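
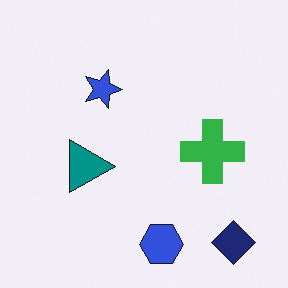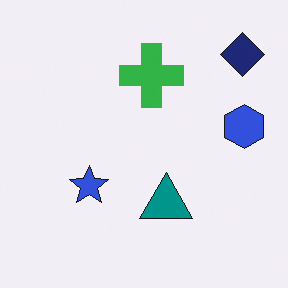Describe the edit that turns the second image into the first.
The first image is the second rotated 90° clockwise.

The navy diamond sits in the top-right of the second image and the bottom-right of the first — consistent with a whole-image 90° clockwise rotation.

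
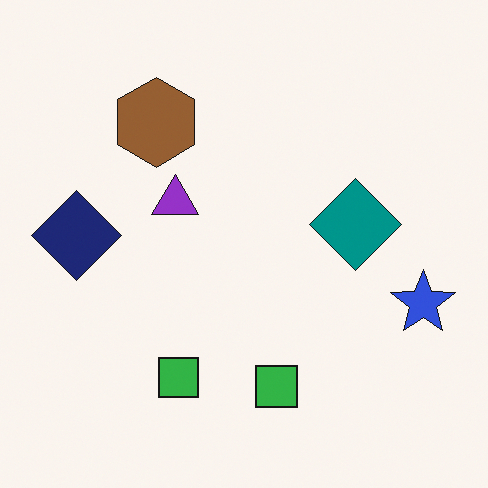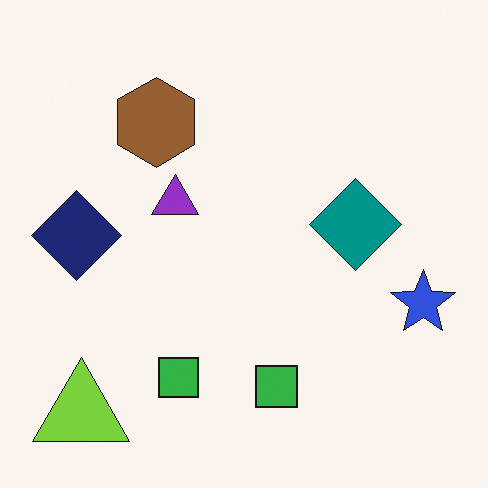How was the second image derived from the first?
This is the original image overlaid with an additional lime triangle.

A lime triangle appears in the second image that is absent from the first.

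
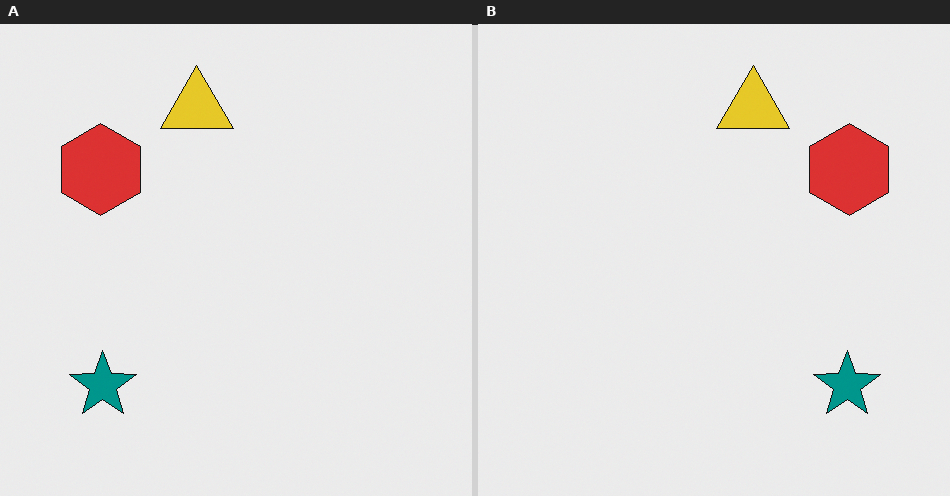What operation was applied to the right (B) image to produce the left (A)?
It was flipped horizontally (left ↔ right).

The red hexagon is in the top-right of the right (B) image and the top-left of the left (A) — shapes on opposite sides of the vertical midline have swapped in a mirror flip.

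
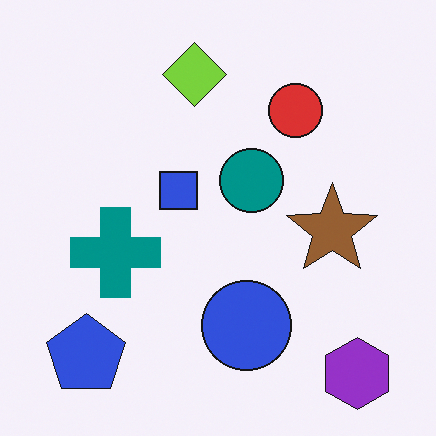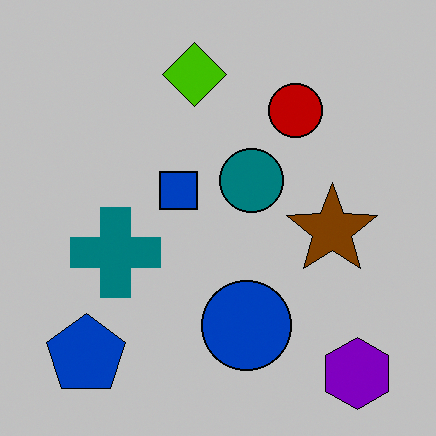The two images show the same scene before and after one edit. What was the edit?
The image was aggressively posterized.

Each flat color has snapped to a coarser quantized level — most visibly, the near-white background has dropped to a flat grey.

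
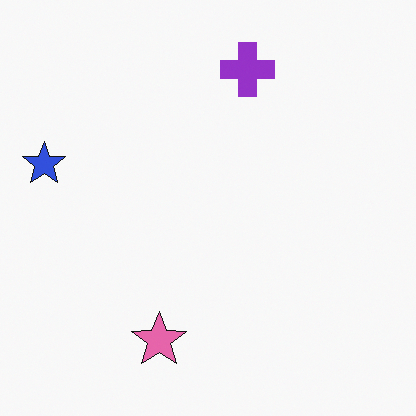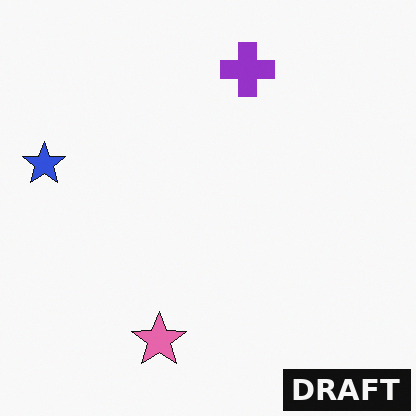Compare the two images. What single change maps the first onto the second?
It was watermarked with the text "DRAFT" in the lower-right corner.

A dark label reading "DRAFT" appears in the lower-right corner.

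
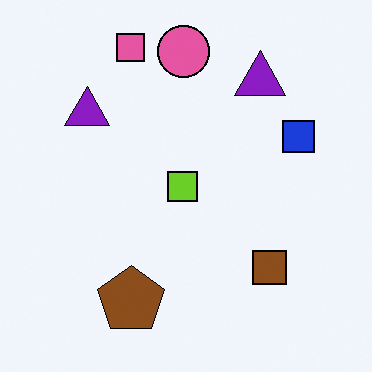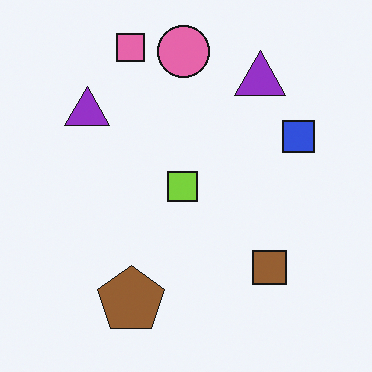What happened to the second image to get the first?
Given slightly increased contrast.

Tones are pushed away from mid-grey across the whole image — a global contrast change.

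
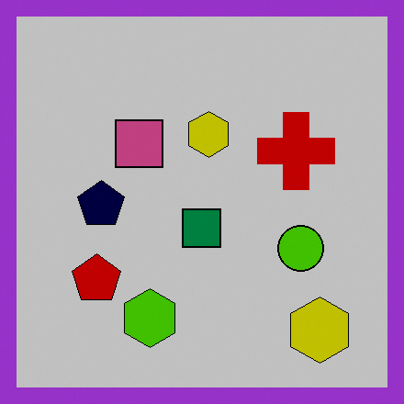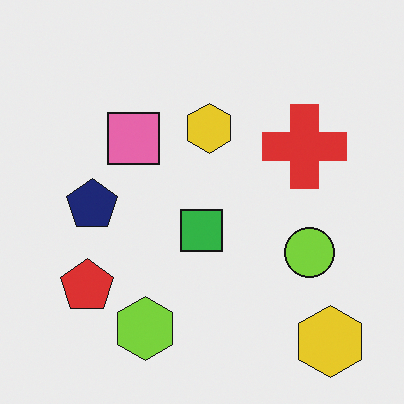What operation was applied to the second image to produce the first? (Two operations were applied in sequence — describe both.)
Heavily posterized to just a handful of flat colors, then framed with a purple border.

Each flat color has snapped to a coarser quantized level — most visibly, the near-white background has dropped to a flat grey. A solid purple frame runs around the edge of the first image, with the content slightly shrunk inside it.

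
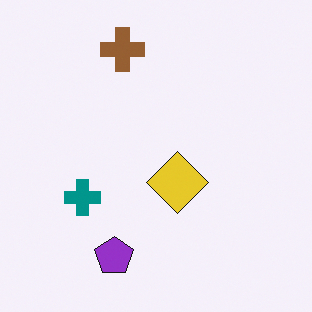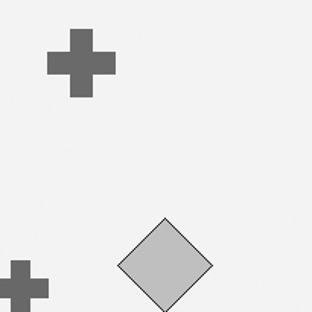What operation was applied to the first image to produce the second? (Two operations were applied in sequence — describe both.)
Converted to grayscale, then cropped to a modestly smaller region and rescaled.

All color is removed — every shape is now a shade of grey. The visible shapes are larger and the field of view is narrower; shapes near the original edges may be partly or wholly outside the frame — a crop-and-rescale.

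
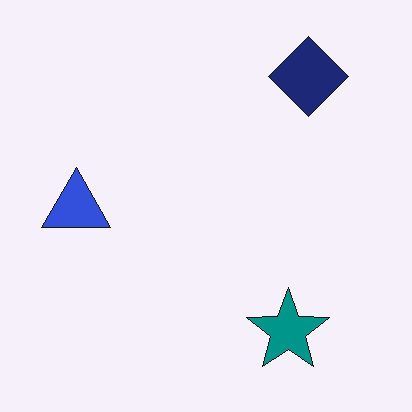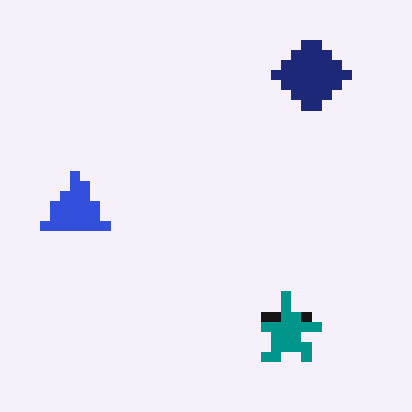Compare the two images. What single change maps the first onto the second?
Coarsely pixelated.

Shapes are reduced to large square blocks; fine edges and outlines are lost — a downscale-then-upscale (mosaic) effect.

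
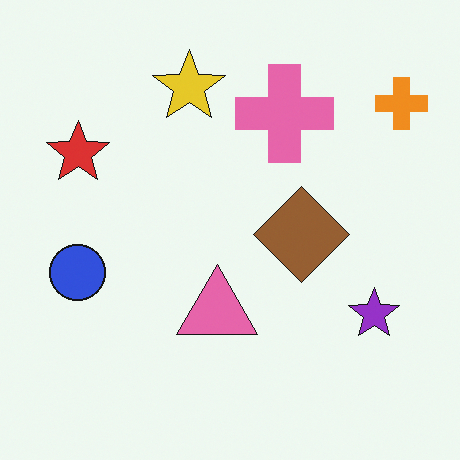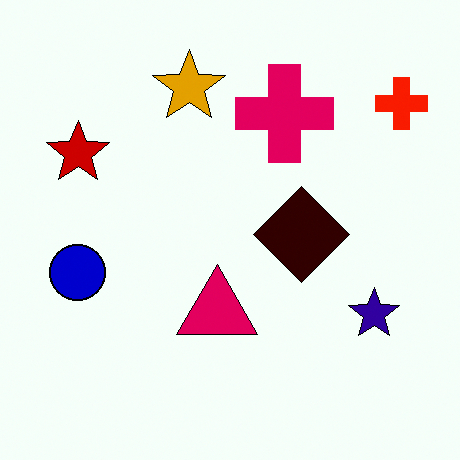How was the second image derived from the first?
It was boosted in contrast.

Tones are pushed away from mid-grey across the whole image — a global contrast change.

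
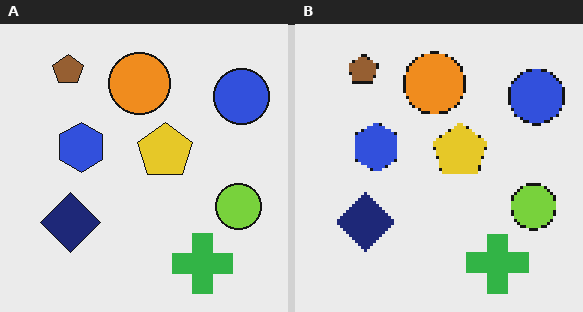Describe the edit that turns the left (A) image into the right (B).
It was lightly pixelated (a mild mosaic effect).

Shapes are reduced to large square blocks; fine edges and outlines are lost — a downscale-then-upscale (mosaic) effect.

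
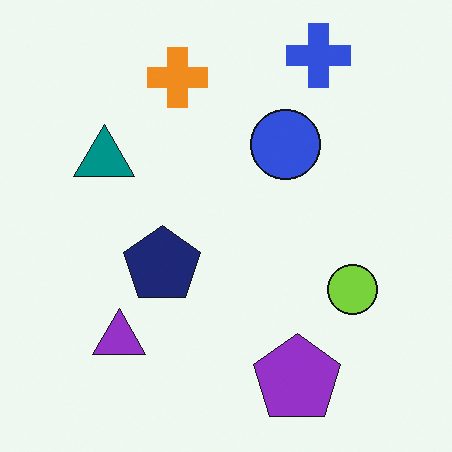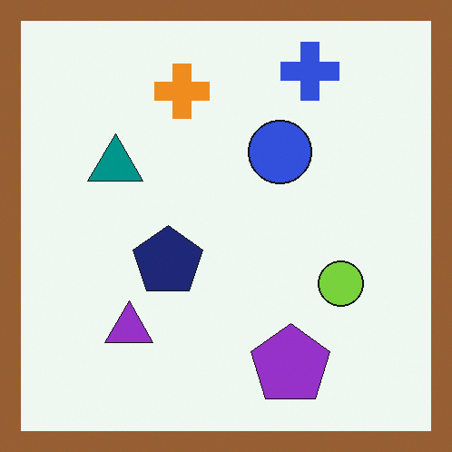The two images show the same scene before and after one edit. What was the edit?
This is the original image framed with a brown border.

A solid brown frame runs around the edge of the second image, with the content slightly shrunk inside it.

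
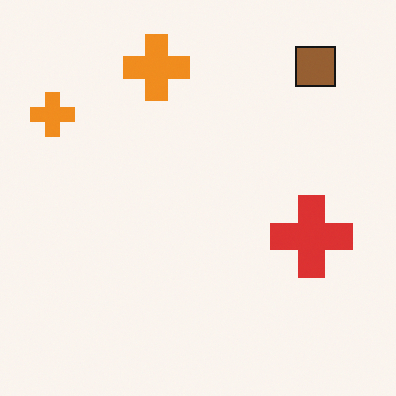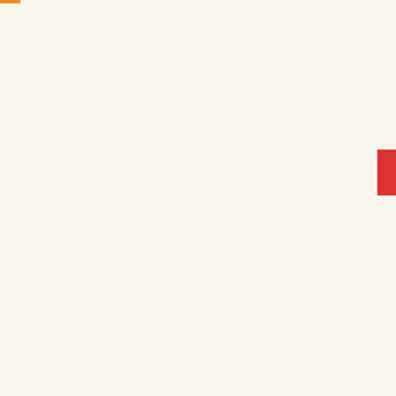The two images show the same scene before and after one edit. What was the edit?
This is the original image cropped to a noticeably smaller region and rescaled.

The visible shapes are larger and the field of view is narrower; shapes near the original edges may be partly or wholly outside the frame — a crop-and-rescale.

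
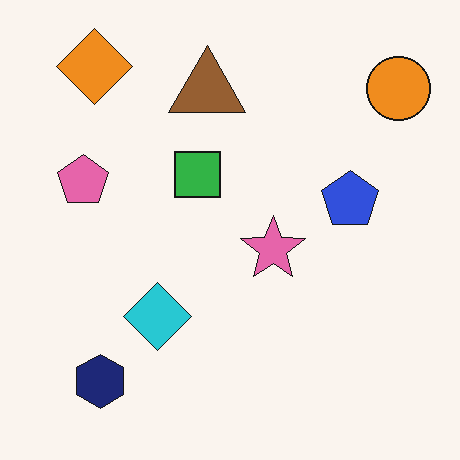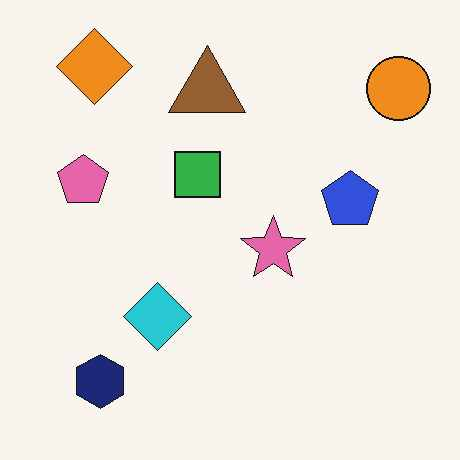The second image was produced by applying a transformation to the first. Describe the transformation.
The transformation is: JPEG-compressed with visible artifacts.

Blocky 8×8 compression artifacts appear around shape edges and the flat background shows ringing — characteristic JPEG degradation.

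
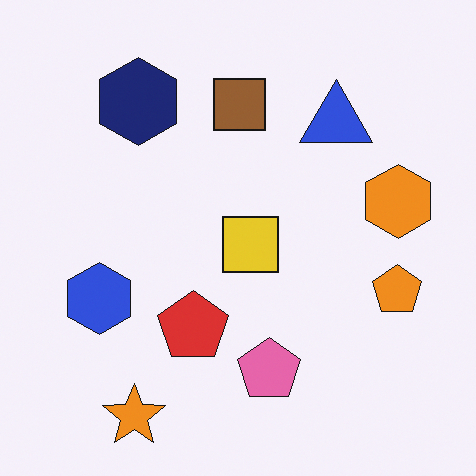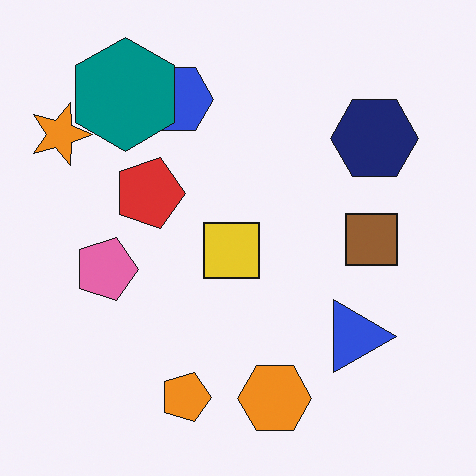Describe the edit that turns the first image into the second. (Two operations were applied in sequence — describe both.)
The second image is the first rotated 90° clockwise, then overlaid with an additional teal hexagon.

The orange star sits in the bottom-left of the first image and the top-left of the second — consistent with a whole-image 90° clockwise rotation. A teal hexagon appears in the second image that is absent from the first.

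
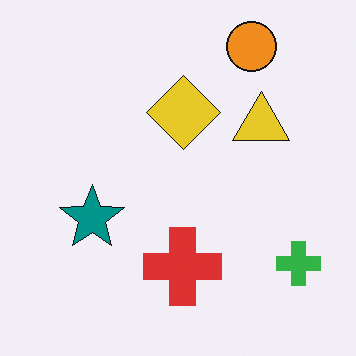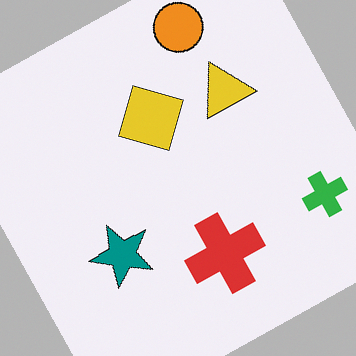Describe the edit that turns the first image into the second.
The second image is the first rotated counter-clockwise by a moderate amount.

Every shape is tilted by the same angle and the image corners show triangular fill wedges — a whole-image rotation by a non-right angle.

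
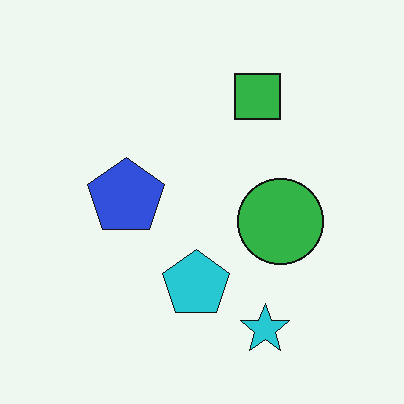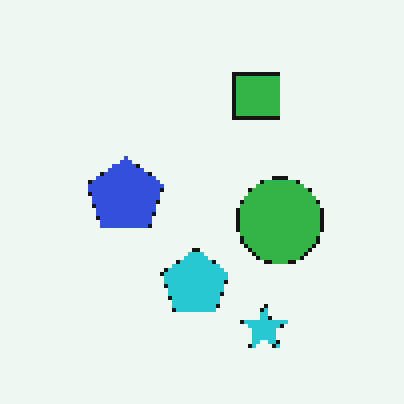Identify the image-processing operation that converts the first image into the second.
This is the original image mildly pixelated.

Shapes are reduced to large square blocks; fine edges and outlines are lost — a downscale-then-upscale (mosaic) effect.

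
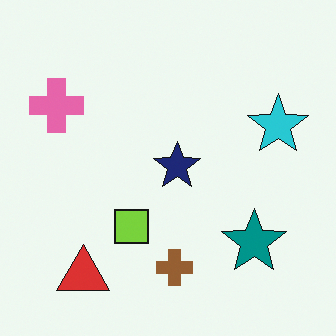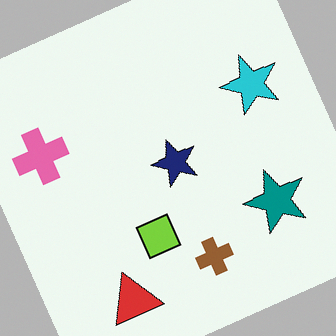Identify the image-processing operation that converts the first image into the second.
The second image is the first rotated counter-clockwise by a moderate amount.

Every shape is tilted by the same angle and the image corners show triangular fill wedges — a whole-image rotation by a non-right angle.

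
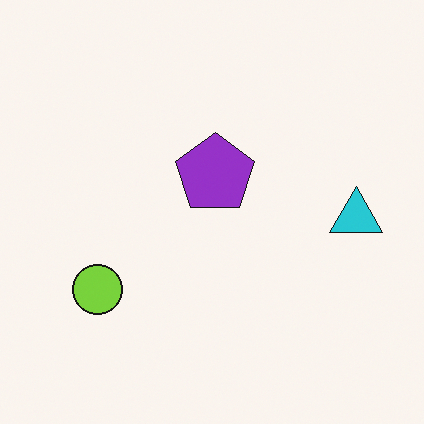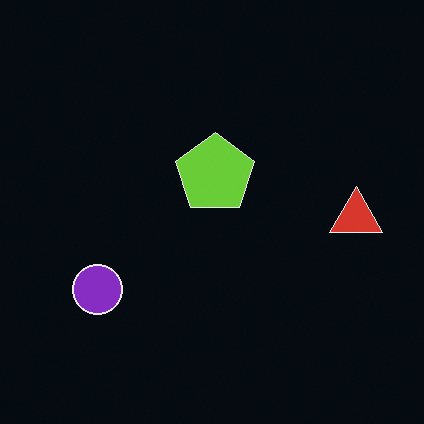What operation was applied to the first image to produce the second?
The image was color-inverted (negative).

The light background has become dark and every shape's color is its complement — a photographic negative.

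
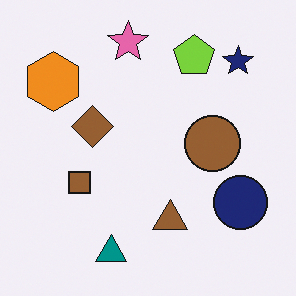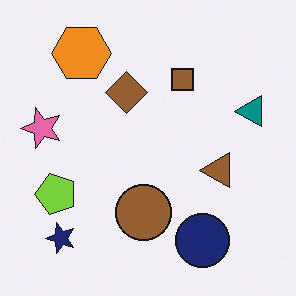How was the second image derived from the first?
Transposed (reflected across the top-left ↔ bottom-right diagonal).

Shapes have swapped their row and column positions — what was in the top-right is now in the bottom-left — a diagonal reflection.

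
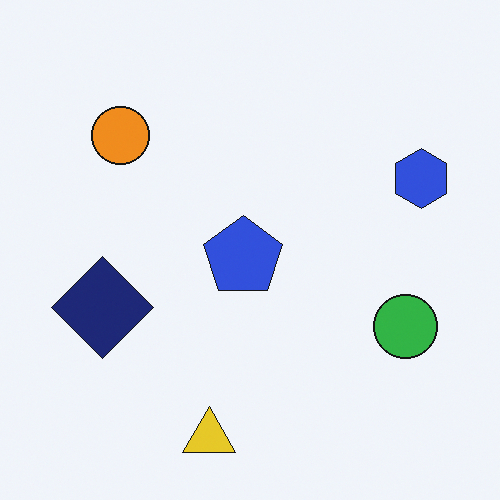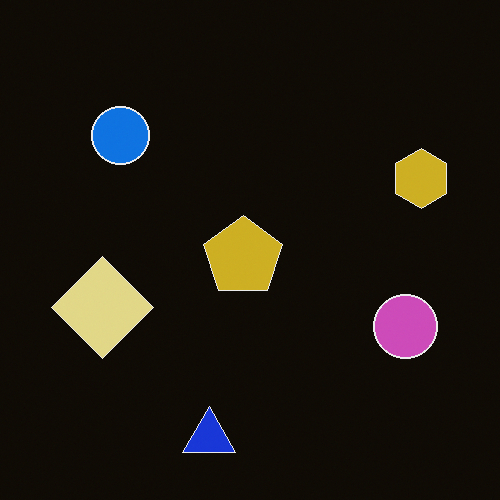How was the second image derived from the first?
The image was color-inverted (negative).

The light background has become dark and every shape's color is its complement — a photographic negative.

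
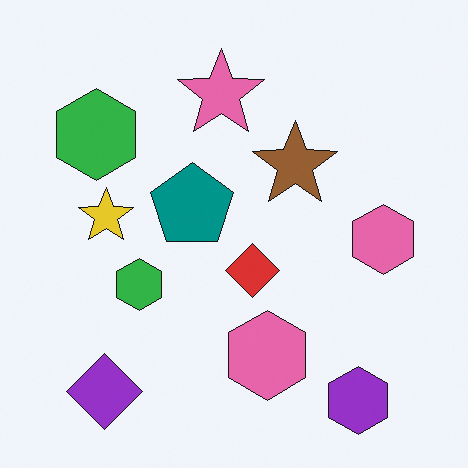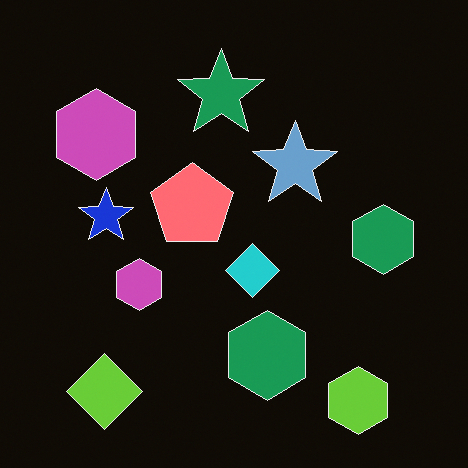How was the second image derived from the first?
It was color-inverted (negative).

The light background has become dark and every shape's color is its complement — a photographic negative.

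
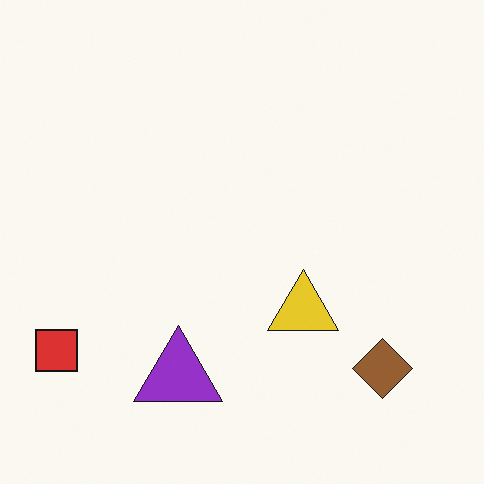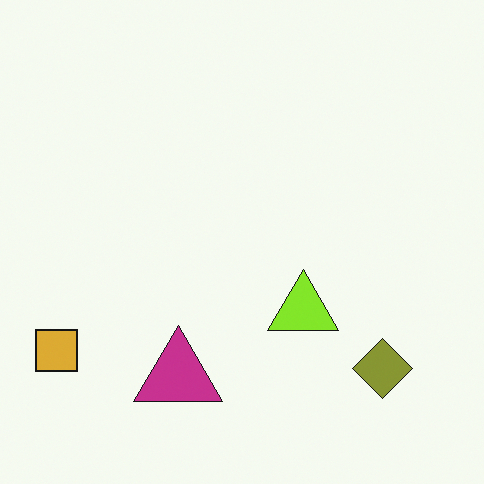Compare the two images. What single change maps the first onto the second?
This is the original image hue-shifted by a small amount.

Every shape's color has rotated by the same amount around the hue wheel — a uniform hue shift.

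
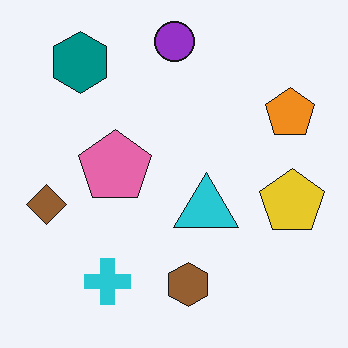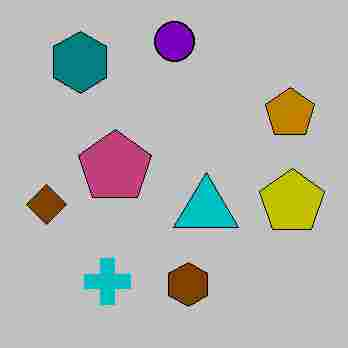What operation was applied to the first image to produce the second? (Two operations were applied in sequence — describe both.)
It was heavily posterized to just a handful of flat colors, then degraded with heavy JPEG compression.

Each flat color has snapped to a coarser quantized level — most visibly, the near-white background has dropped to a flat grey. Blocky 8×8 compression artifacts appear around shape edges and the flat background shows ringing — characteristic JPEG degradation.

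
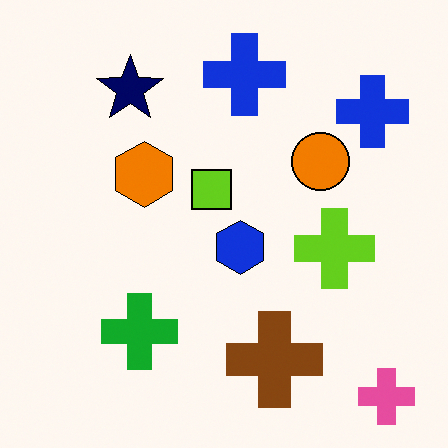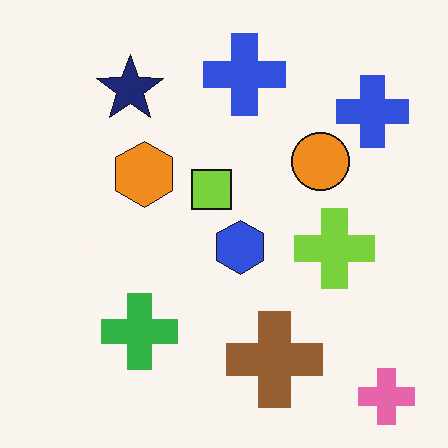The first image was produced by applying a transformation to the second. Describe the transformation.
The image was given slightly increased contrast.

Tones are pushed away from mid-grey across the whole image — a global contrast change.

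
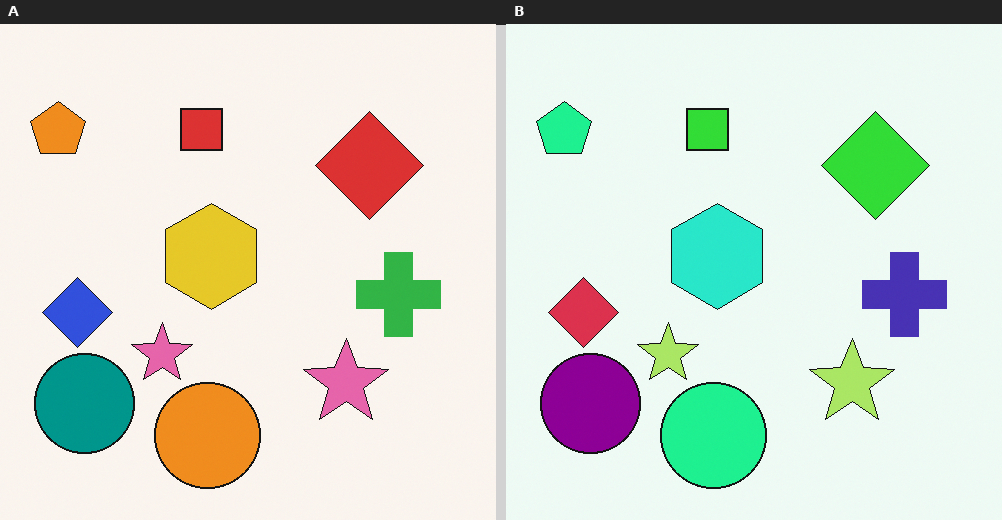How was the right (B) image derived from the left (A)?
Hue-shifted through roughly a third of the color wheel.

Every shape's color has rotated by the same amount around the hue wheel — a uniform hue shift.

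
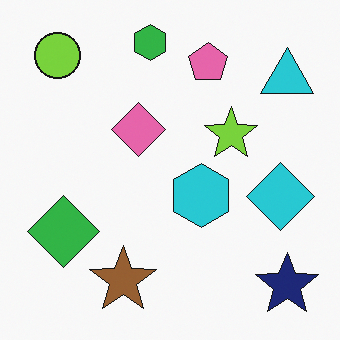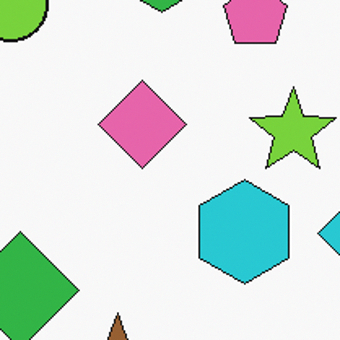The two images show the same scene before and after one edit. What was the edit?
The second image is the first cropped to a noticeably smaller region and rescaled.

The visible shapes are larger and the field of view is narrower; shapes near the original edges may be partly or wholly outside the frame — a crop-and-rescale.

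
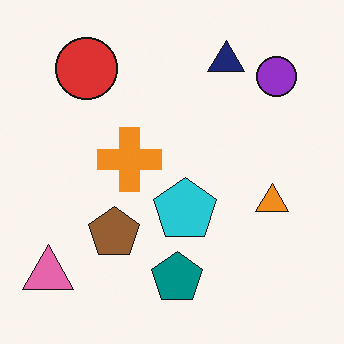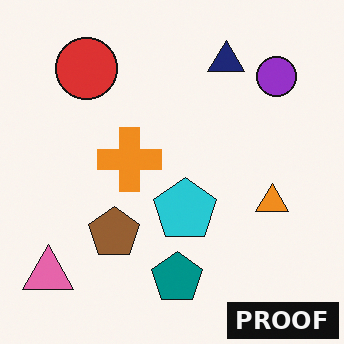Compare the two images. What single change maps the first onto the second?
The second image is the first watermarked with the text "PROOF" in the lower-right corner.

A dark label reading "PROOF" appears in the lower-right corner.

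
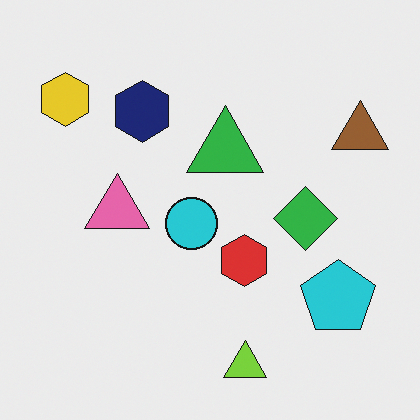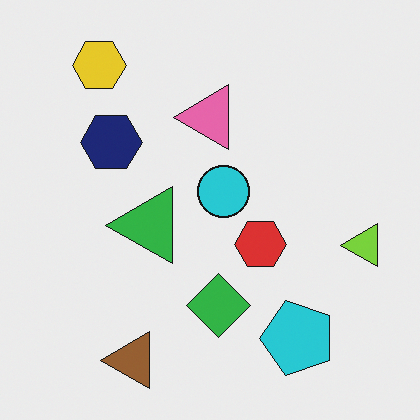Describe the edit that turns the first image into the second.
It was transposed (reflected across the top-left ↔ bottom-right diagonal).

Shapes have swapped their row and column positions — what was in the top-right is now in the bottom-left — a diagonal reflection.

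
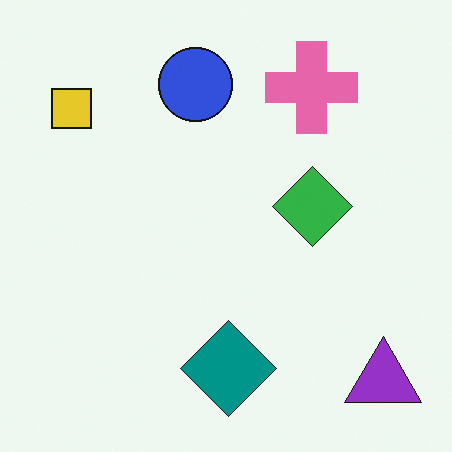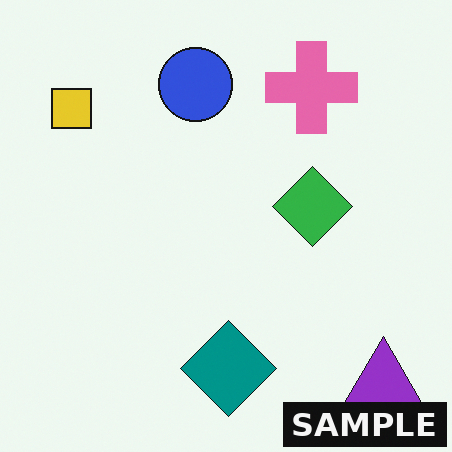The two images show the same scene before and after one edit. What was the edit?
The image was watermarked with the text "SAMPLE" in the lower-right corner.

A dark label reading "SAMPLE" appears in the lower-right corner.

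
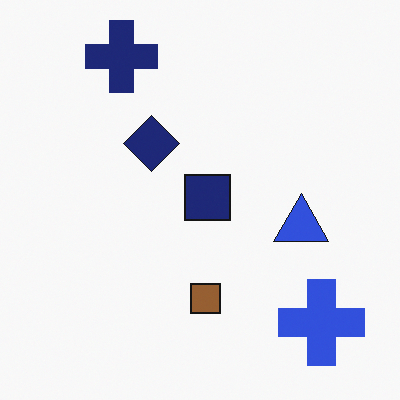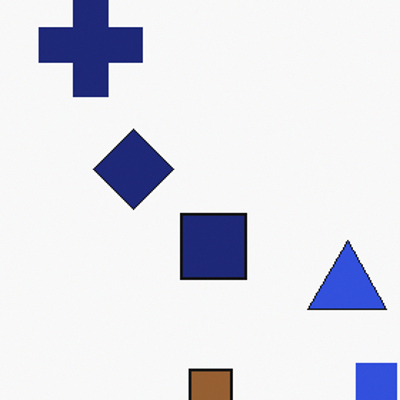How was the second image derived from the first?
The transformation is: cropped slightly and scaled back up.

The visible shapes are larger and the field of view is narrower; shapes near the original edges may be partly or wholly outside the frame — a crop-and-rescale.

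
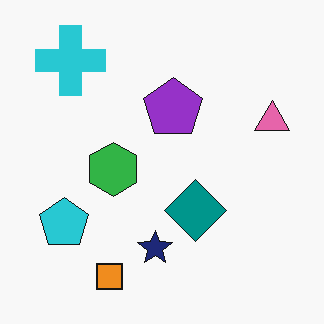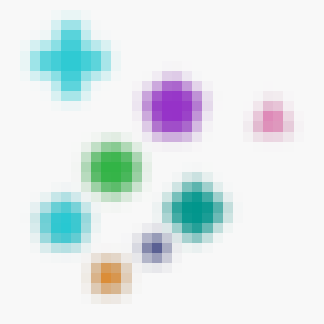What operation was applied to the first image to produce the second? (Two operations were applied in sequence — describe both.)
This is the original image strongly gaussian-blurred, then coarsely pixelated.

Shape edges and outlines are uniformly softened across the whole image. Shapes are reduced to large square blocks; fine edges and outlines are lost — a downscale-then-upscale (mosaic) effect.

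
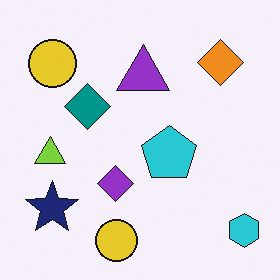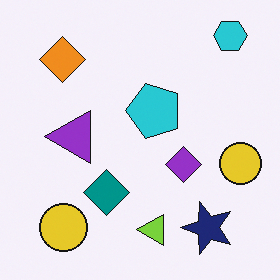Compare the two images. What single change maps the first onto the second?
Rotated 90° counter-clockwise.

The cyan hexagon sits in the bottom-right of the first image and the top-right of the second — consistent with a whole-image 90° counter-clockwise rotation.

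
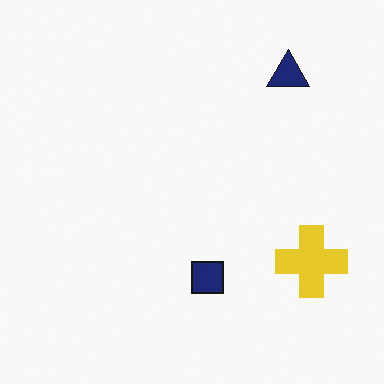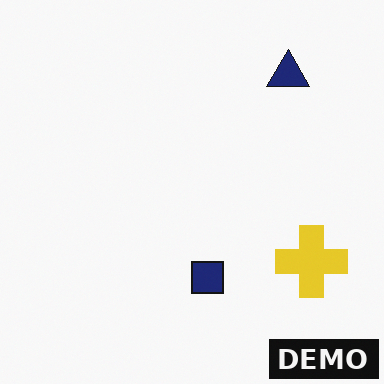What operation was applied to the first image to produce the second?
Watermarked with the text "DEMO" in the lower-right corner.

A dark label reading "DEMO" appears in the lower-right corner.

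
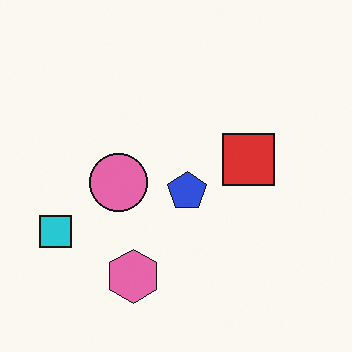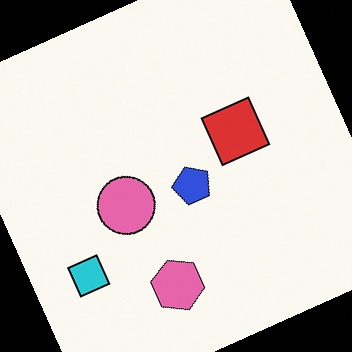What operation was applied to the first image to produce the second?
Rotated counter-clockwise by a clearly visible amount.

Every shape is tilted by the same angle and the image corners show triangular fill wedges — a whole-image rotation by a non-right angle.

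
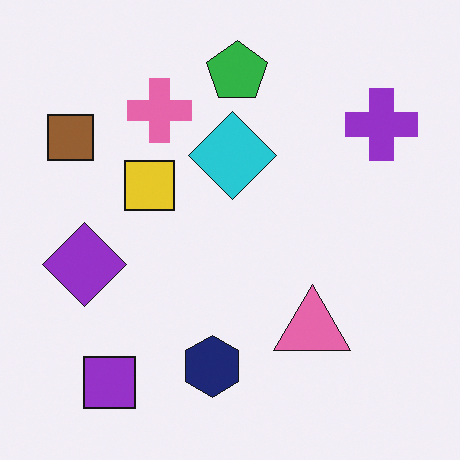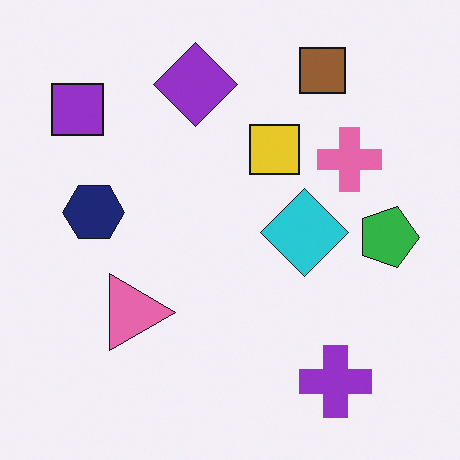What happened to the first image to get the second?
The transformation is: rotated 90° clockwise.

The purple square sits in the bottom-left of the first image and the top-left of the second — consistent with a whole-image 90° clockwise rotation.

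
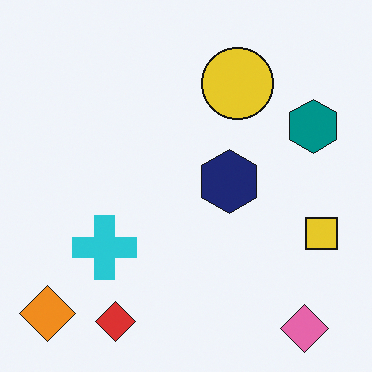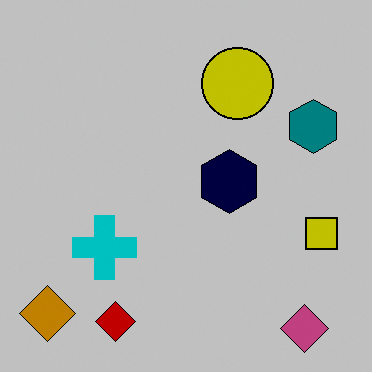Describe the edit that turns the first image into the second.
The image was heavily posterized to just a handful of flat colors.

Each flat color has snapped to a coarser quantized level — most visibly, the near-white background has dropped to a flat grey.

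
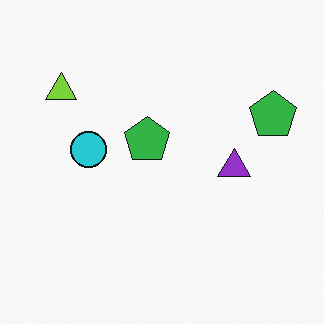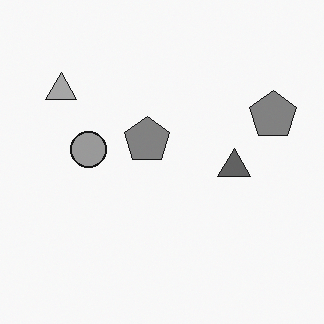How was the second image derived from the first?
This is the original image converted to grayscale.

All color is removed — every shape is now a shade of grey.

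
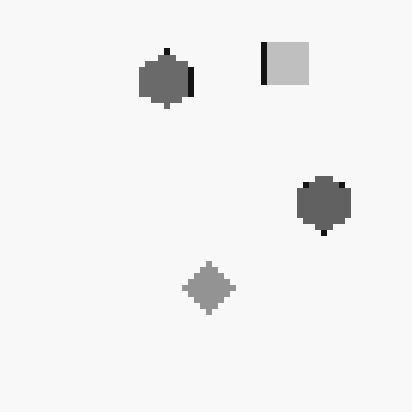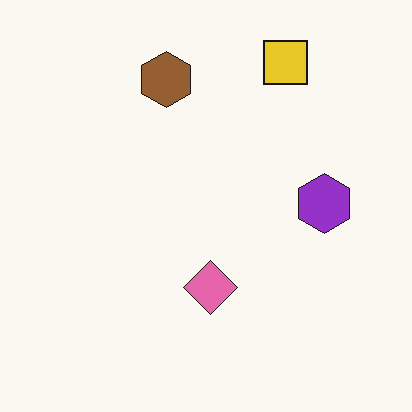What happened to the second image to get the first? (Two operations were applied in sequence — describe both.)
The first image is the second moderately pixelated, then converted to grayscale.

Shapes are reduced to large square blocks; fine edges and outlines are lost — a downscale-then-upscale (mosaic) effect. All color is removed — every shape is now a shade of grey.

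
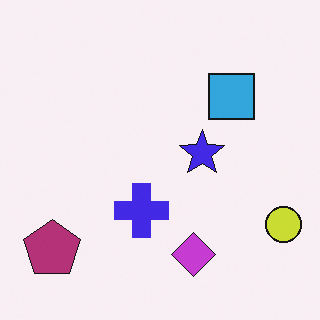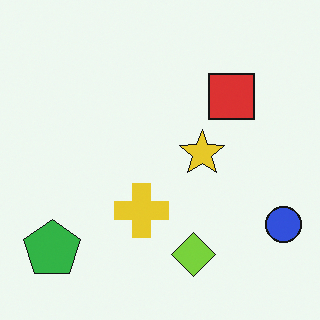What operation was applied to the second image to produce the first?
The first image is the second hue-shifted through roughly half the color wheel.

Every shape's color has rotated by the same amount around the hue wheel — a uniform hue shift.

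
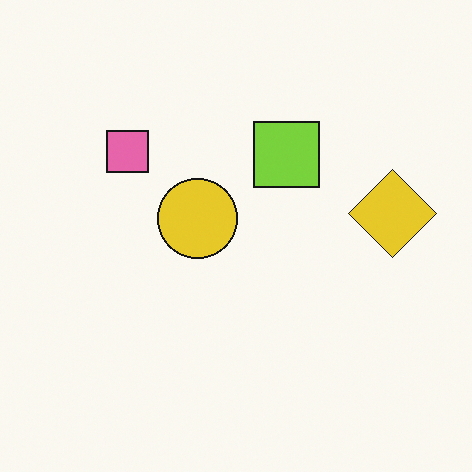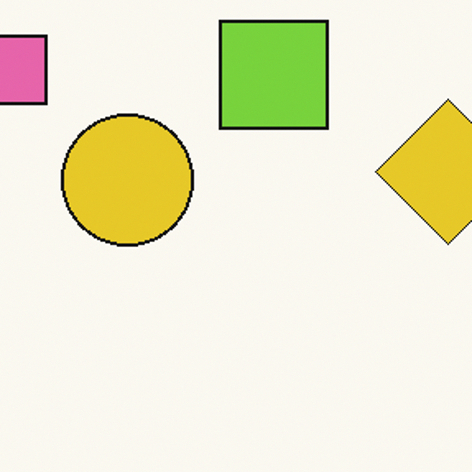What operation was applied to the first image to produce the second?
The transformation is: cropped tightly and scaled back up.

The visible shapes are larger and the field of view is narrower; shapes near the original edges may be partly or wholly outside the frame — a crop-and-rescale.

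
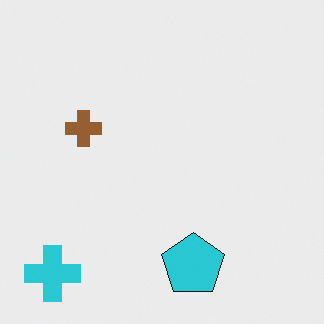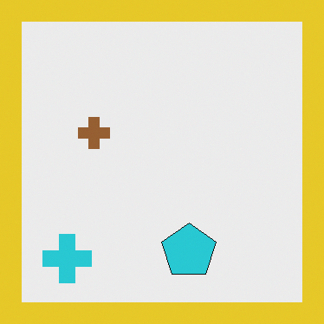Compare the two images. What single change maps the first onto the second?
The transformation is: framed with a yellow border.

A solid yellow frame runs around the edge of the second image, with the content slightly shrunk inside it.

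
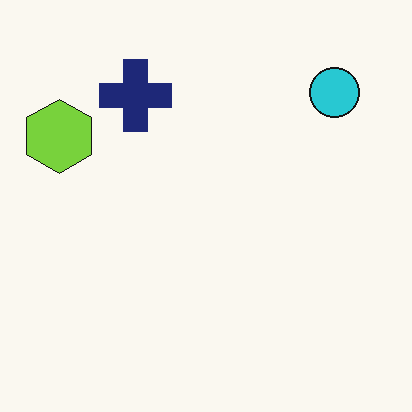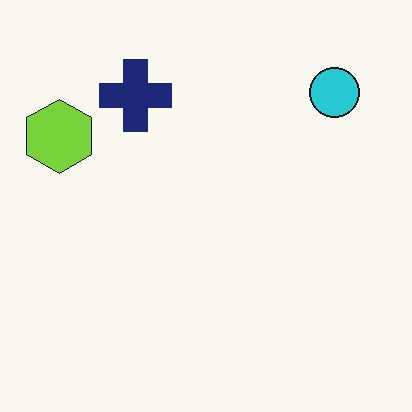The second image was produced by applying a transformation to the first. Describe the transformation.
The image was given moderate JPEG compression.

Blocky 8×8 compression artifacts appear around shape edges and the flat background shows ringing — characteristic JPEG degradation.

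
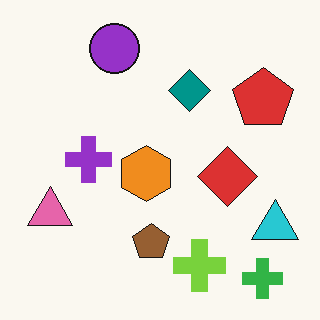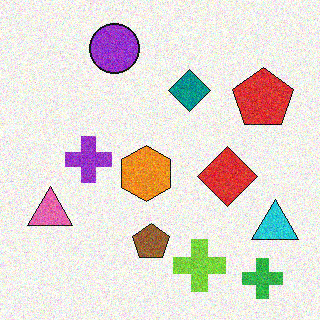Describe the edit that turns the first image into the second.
The transformation is: degraded with moderate additive noise.

Random speckle covers the whole image, including the flat background.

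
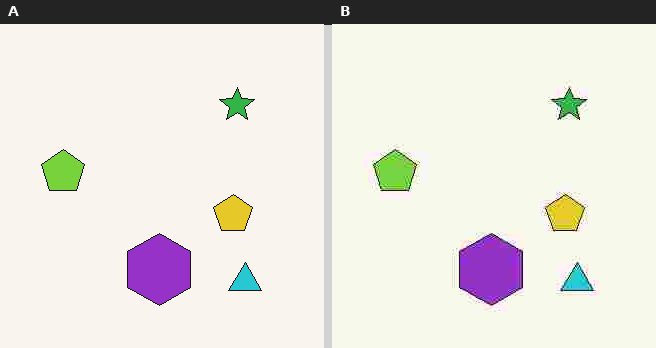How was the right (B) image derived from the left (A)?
The right (B) image is the left (A) degraded with heavy JPEG compression.

Blocky 8×8 compression artifacts appear around shape edges and the flat background shows ringing — characteristic JPEG degradation.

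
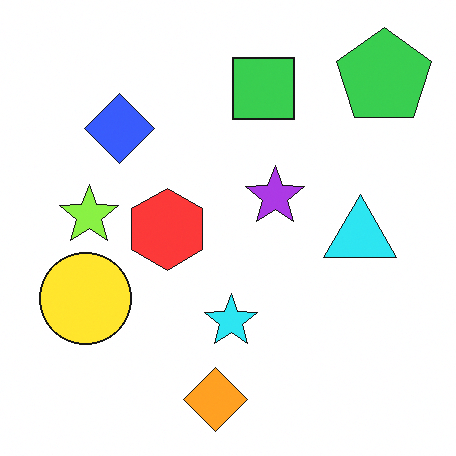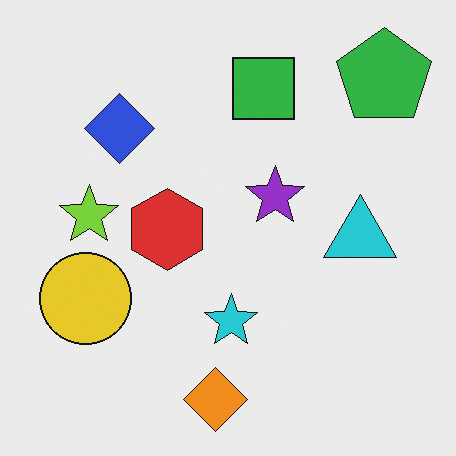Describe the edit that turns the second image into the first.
The first image is the second brightened a little.

Every pixel — background and shapes alike — is uniformly brightened.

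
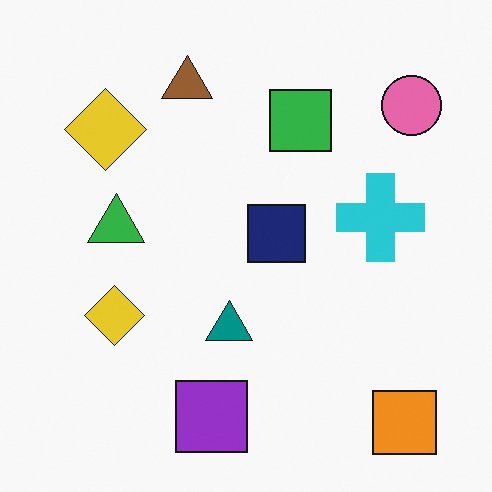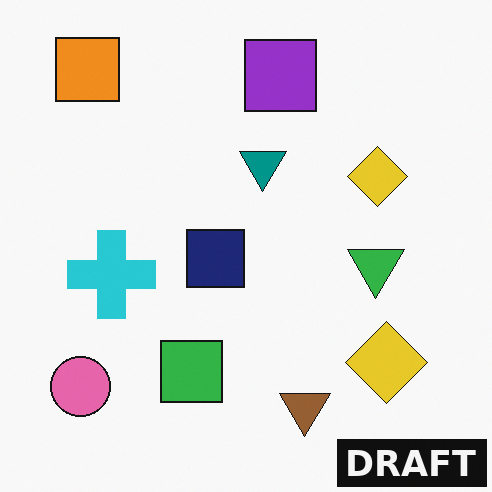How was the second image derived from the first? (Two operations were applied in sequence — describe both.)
The image was rotated 180°, then watermarked with the text "DRAFT" in the lower-right corner.

The orange square sits in the bottom-right of the first image and the top-left of the second — consistent with a whole-image 180° rotation. A dark label reading "DRAFT" appears in the lower-right corner.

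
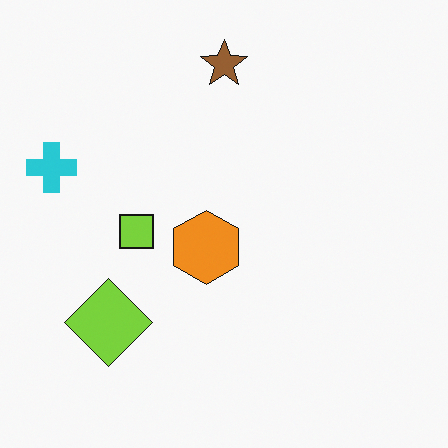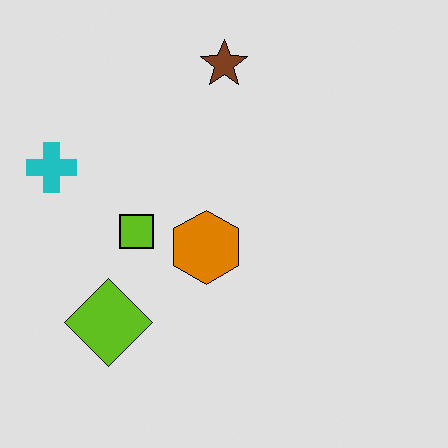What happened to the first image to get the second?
The image was moderately posterized.

Each flat color has snapped to a coarser quantized level — most visibly, the near-white background has dropped to a flat grey.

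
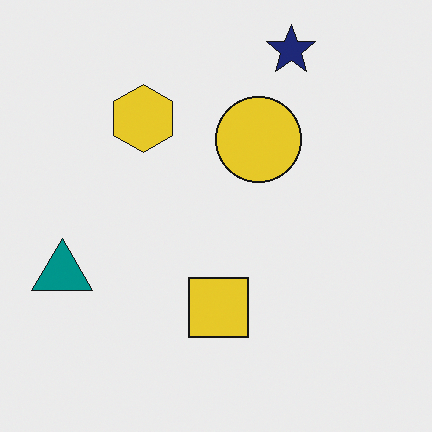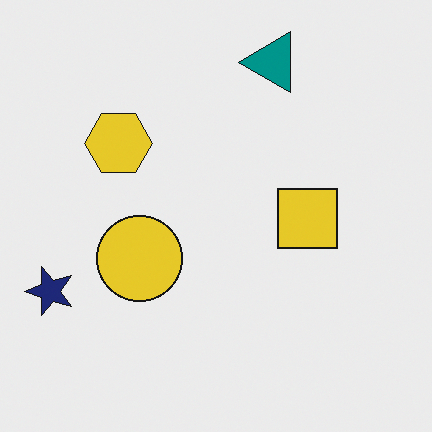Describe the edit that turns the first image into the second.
It was transposed (reflected across the top-left ↔ bottom-right diagonal).

Shapes have swapped their row and column positions — what was in the top-right is now in the bottom-left — a diagonal reflection.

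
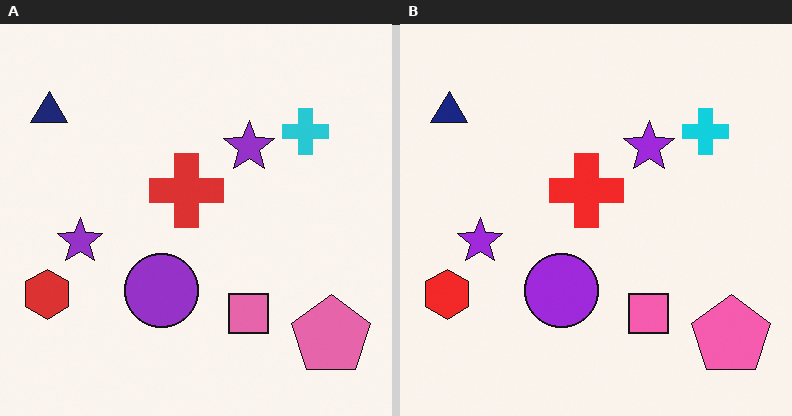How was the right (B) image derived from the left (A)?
This is the original image slightly oversaturated.

All colors are more vivid — a global saturation change.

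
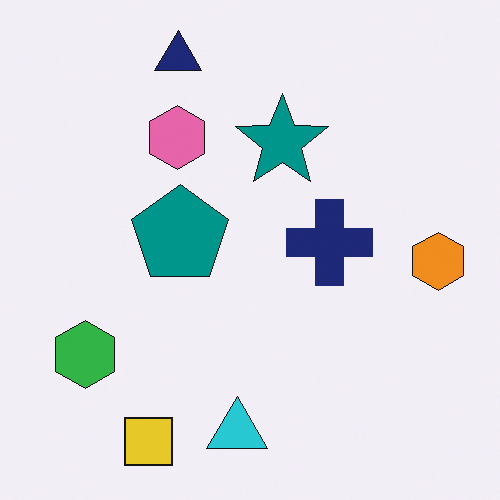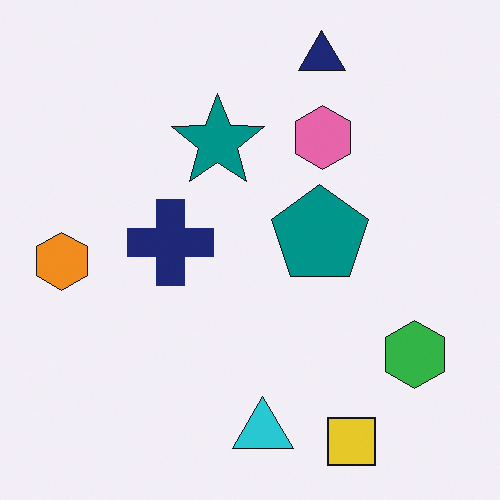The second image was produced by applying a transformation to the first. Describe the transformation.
It was flipped horizontally (left ↔ right).

The orange hexagon is in the right of the first image and the left of the second — shapes on opposite sides of the vertical midline have swapped in a mirror flip.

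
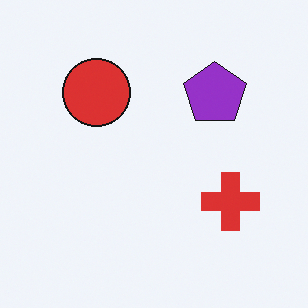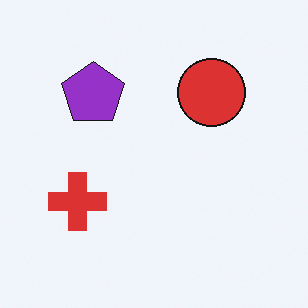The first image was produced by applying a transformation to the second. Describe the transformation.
This is the original image flipped horizontally (left ↔ right).

The red cross is in the left of the second image and the right of the first — shapes on opposite sides of the vertical midline have swapped in a mirror flip.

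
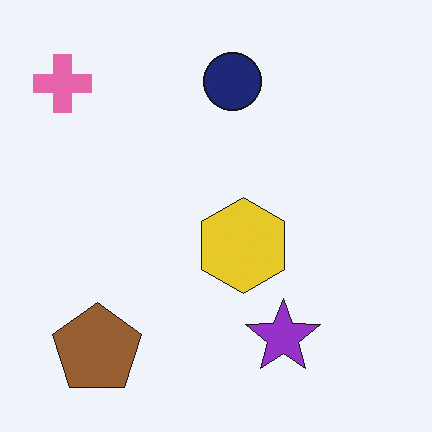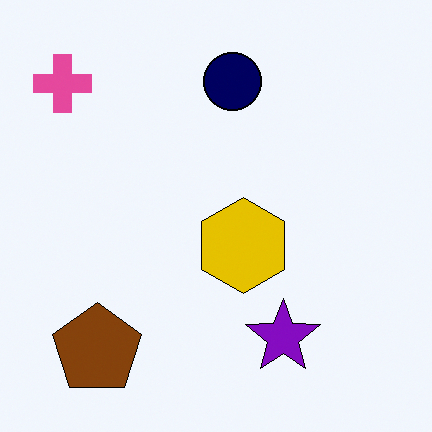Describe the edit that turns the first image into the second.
The transformation is: given slightly increased contrast.

Tones are pushed away from mid-grey across the whole image — a global contrast change.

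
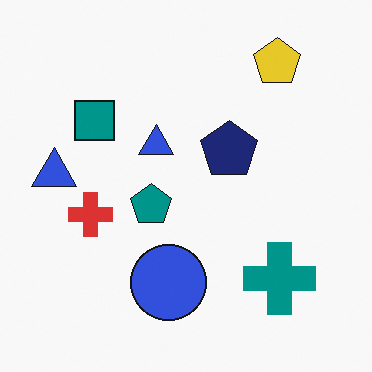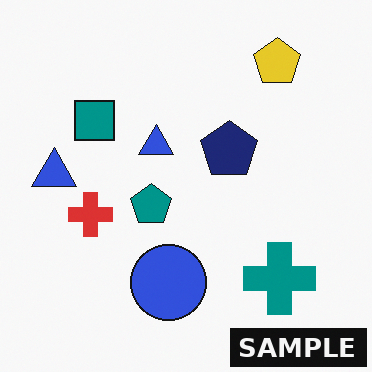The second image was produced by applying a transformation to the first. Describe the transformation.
The transformation is: watermarked with the text "SAMPLE" in the lower-right corner.

A dark label reading "SAMPLE" appears in the lower-right corner.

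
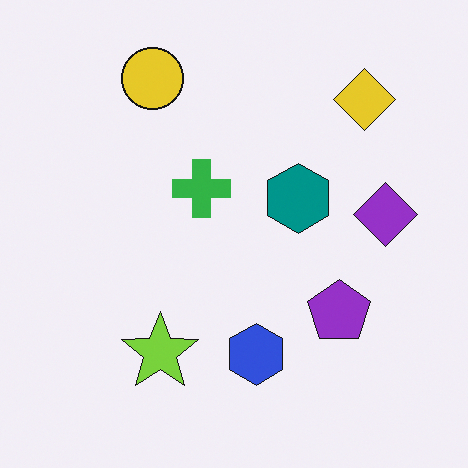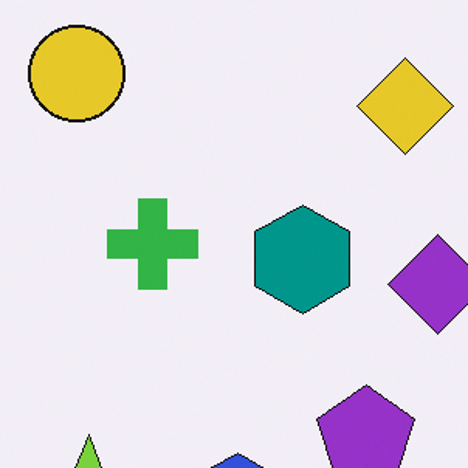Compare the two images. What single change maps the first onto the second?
The transformation is: cropped slightly and scaled back up.

The visible shapes are larger and the field of view is narrower; shapes near the original edges may be partly or wholly outside the frame — a crop-and-rescale.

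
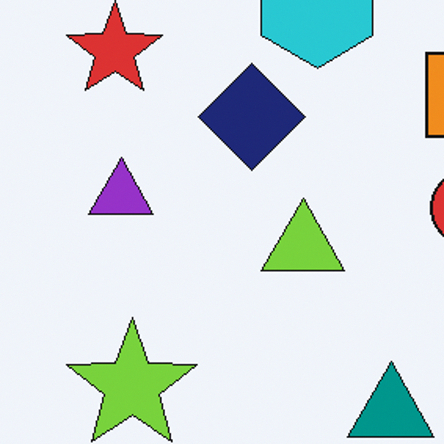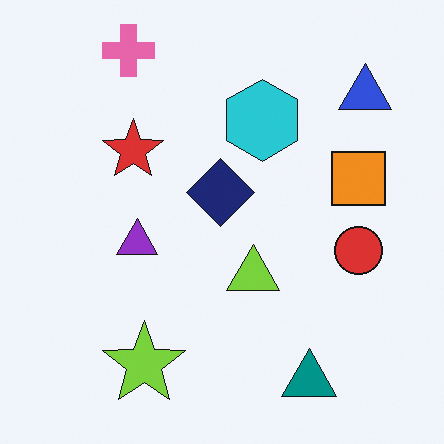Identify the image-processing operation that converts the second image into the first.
The image was cropped to a modestly smaller region and rescaled.

The visible shapes are larger and the field of view is narrower; shapes near the original edges may be partly or wholly outside the frame — a crop-and-rescale.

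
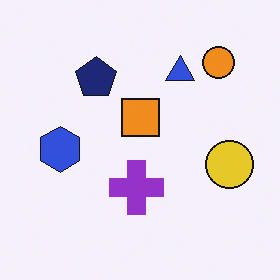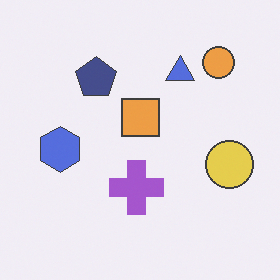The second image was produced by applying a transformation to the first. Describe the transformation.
The transformation is: given slightly reduced contrast.

Tones are pushed toward mid-grey across the whole image — a global contrast change.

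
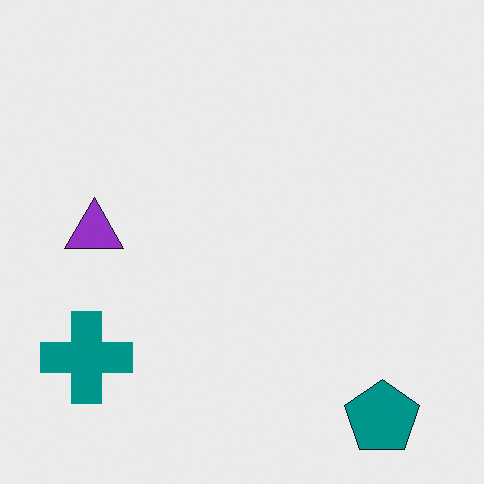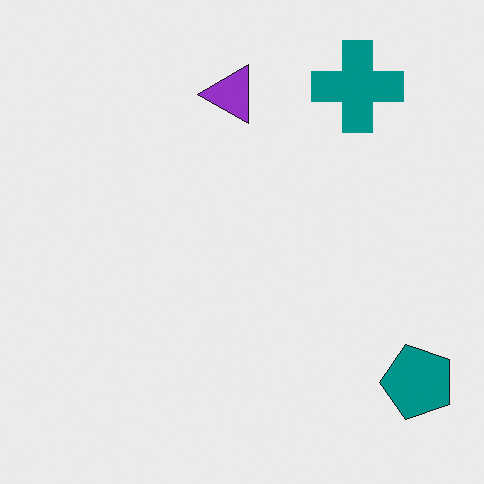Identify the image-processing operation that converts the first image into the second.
The second image is the first transposed (reflected across the top-left ↔ bottom-right diagonal).

Shapes have swapped their row and column positions — what was in the top-right is now in the bottom-left — a diagonal reflection.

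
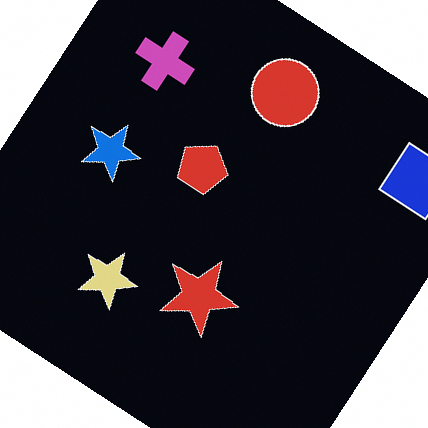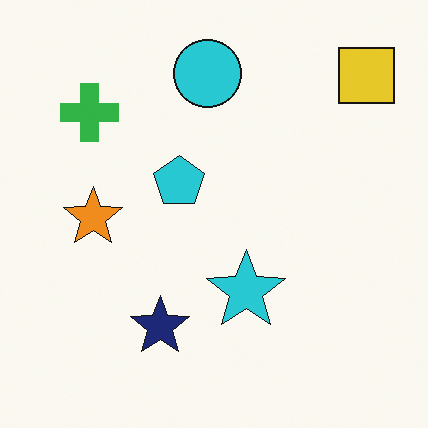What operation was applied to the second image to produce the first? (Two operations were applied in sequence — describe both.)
It was rotated clockwise by a large amount — several tens of degrees, then color-inverted (negative).

Every shape is tilted by the same angle and the image corners show triangular fill wedges — a whole-image rotation by a non-right angle. The light background has become dark and every shape's color is its complement — a photographic negative.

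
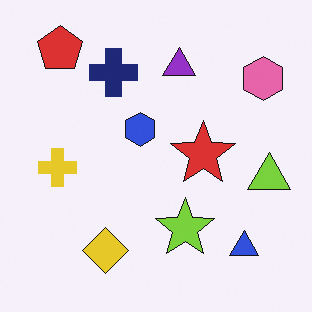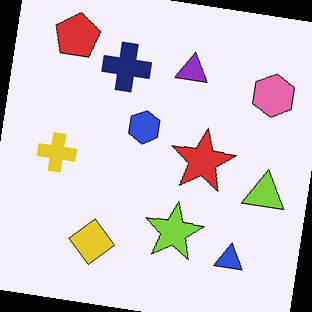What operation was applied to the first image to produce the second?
The image was rotated clockwise by a small amount.

Every shape is tilted by the same angle and the image corners show triangular fill wedges — a whole-image rotation by a non-right angle.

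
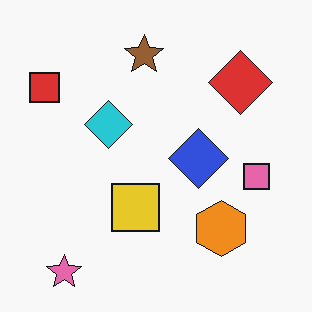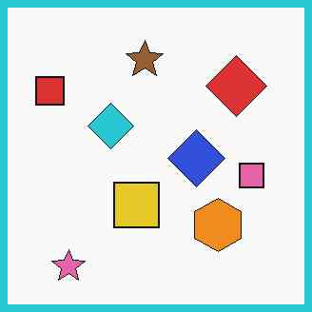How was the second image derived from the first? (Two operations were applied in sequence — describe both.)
The image was given moderate JPEG compression, then framed with a cyan border.

Blocky 8×8 compression artifacts appear around shape edges and the flat background shows ringing — characteristic JPEG degradation. A solid cyan frame runs around the edge of the second image, with the content slightly shrunk inside it.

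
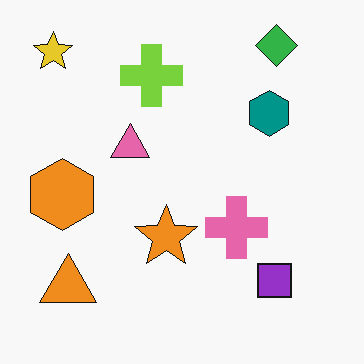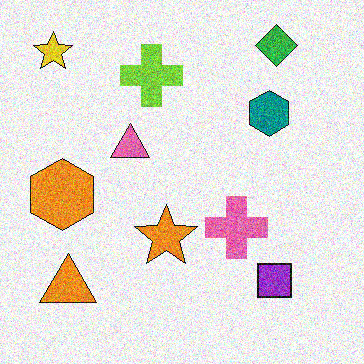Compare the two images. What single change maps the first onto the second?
The second image is the first degraded with strong gaussian noise.

Random speckle covers the whole image, including the flat background.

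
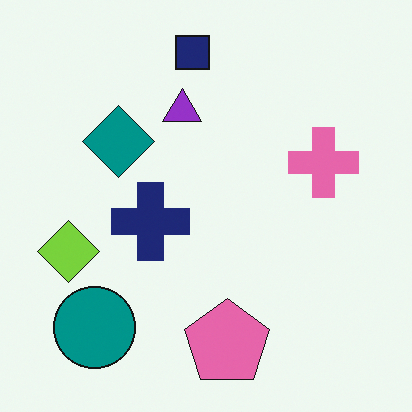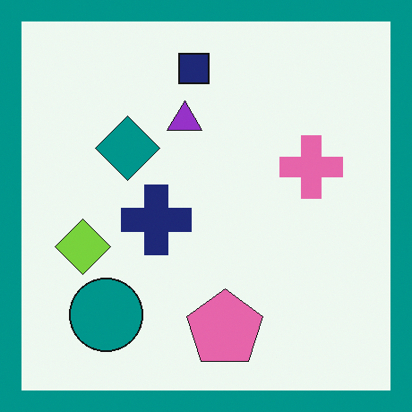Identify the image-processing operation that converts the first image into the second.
It was framed with a teal border.

A solid teal frame runs around the edge of the second image, with the content slightly shrunk inside it.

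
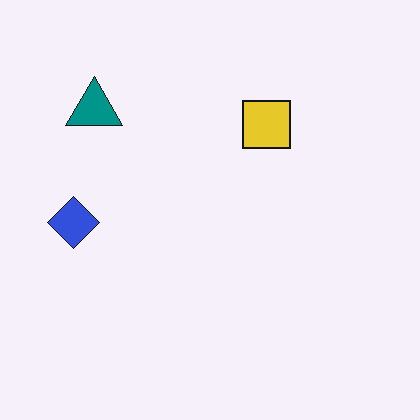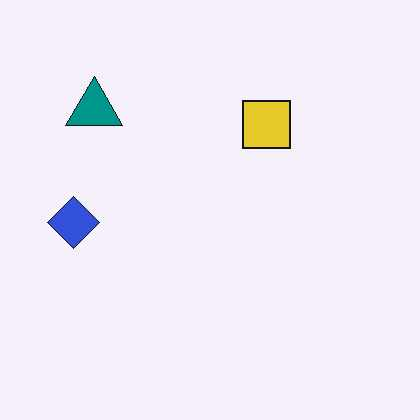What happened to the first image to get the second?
This is the original image JPEG-compressed with visible artifacts.

Blocky 8×8 compression artifacts appear around shape edges and the flat background shows ringing — characteristic JPEG degradation.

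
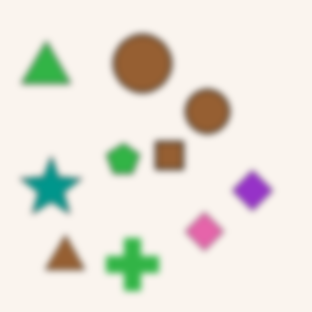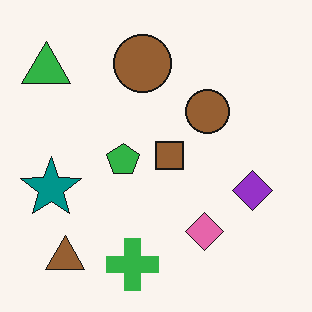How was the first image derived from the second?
This is the original image noticeably gaussian-blurred.

Shape edges and outlines are uniformly softened across the whole image.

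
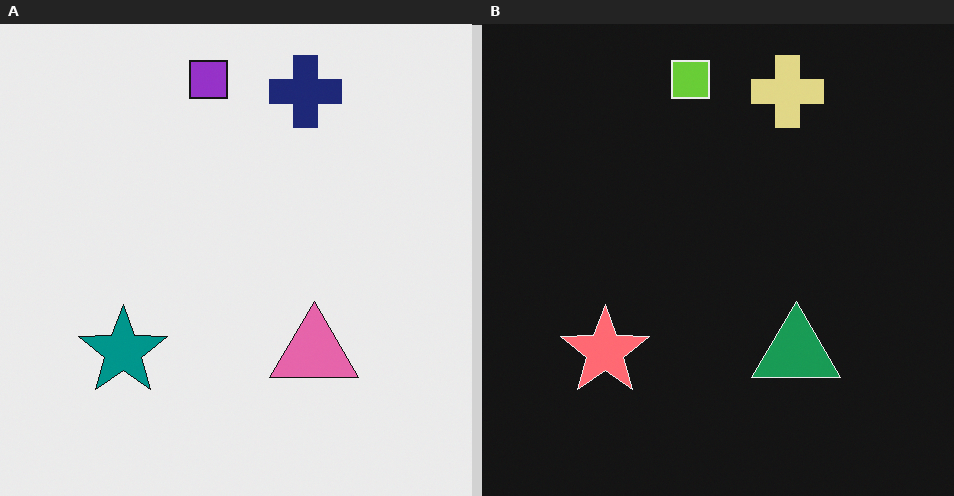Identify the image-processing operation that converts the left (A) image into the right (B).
The transformation is: color-inverted (negative).

The light background has become dark and every shape's color is its complement — a photographic negative.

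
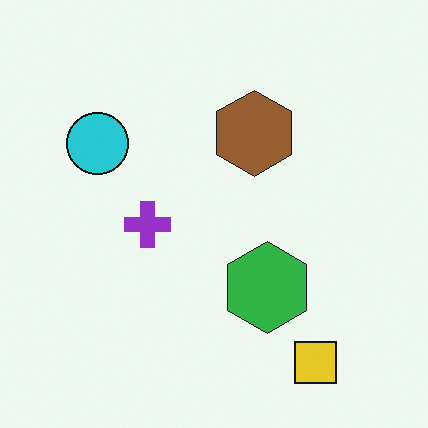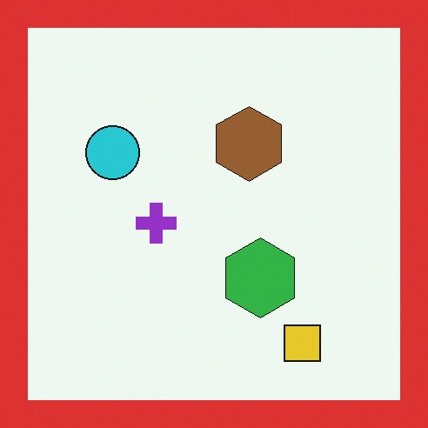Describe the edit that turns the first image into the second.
The second image is the first framed with a red border.

A solid red frame runs around the edge of the second image, with the content slightly shrunk inside it.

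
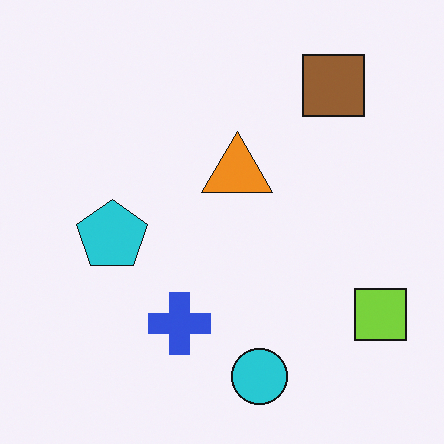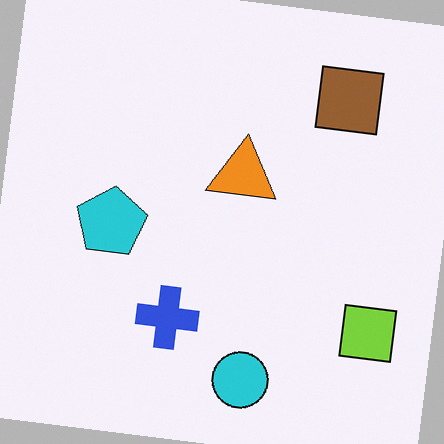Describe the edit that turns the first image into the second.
The image was rotated clockwise by a small amount.

Every shape is tilted by the same angle and the image corners show triangular fill wedges — a whole-image rotation by a non-right angle.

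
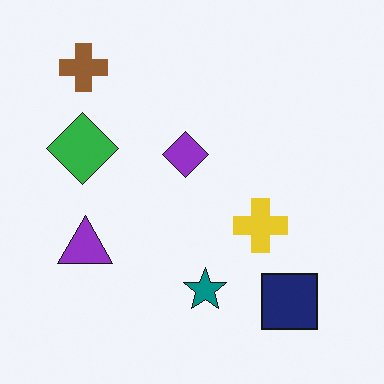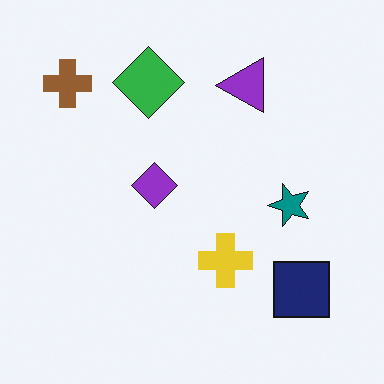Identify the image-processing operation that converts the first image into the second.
It was transposed (reflected across the top-left ↔ bottom-right diagonal).

Shapes have swapped their row and column positions — what was in the top-right is now in the bottom-left — a diagonal reflection.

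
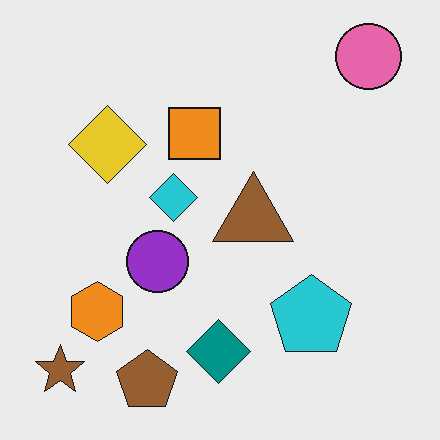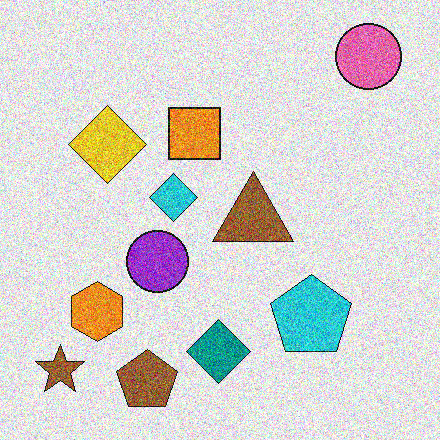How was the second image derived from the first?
The second image is the first degraded with a thick layer of grain.

Random speckle covers the whole image, including the flat background.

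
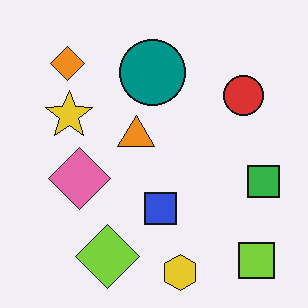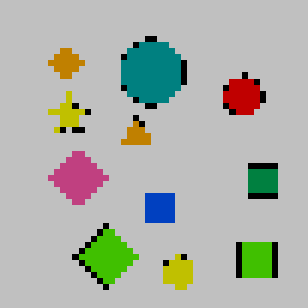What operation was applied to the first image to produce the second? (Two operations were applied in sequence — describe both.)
The transformation is: heavily posterized to just a handful of flat colors, then pixelated into visible square blocks.

Each flat color has snapped to a coarser quantized level — most visibly, the near-white background has dropped to a flat grey. Shapes are reduced to large square blocks; fine edges and outlines are lost — a downscale-then-upscale (mosaic) effect.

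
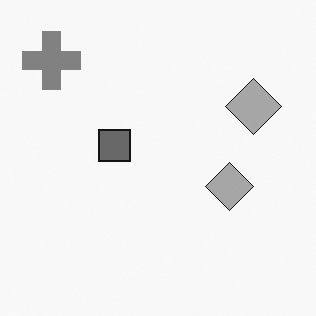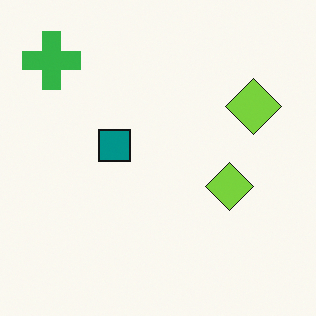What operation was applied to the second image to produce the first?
The first image is the second converted to grayscale.

All color is removed — every shape is now a shade of grey.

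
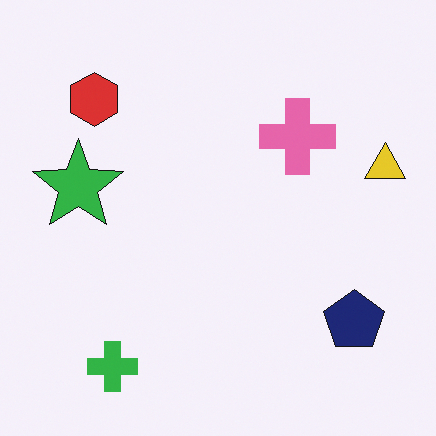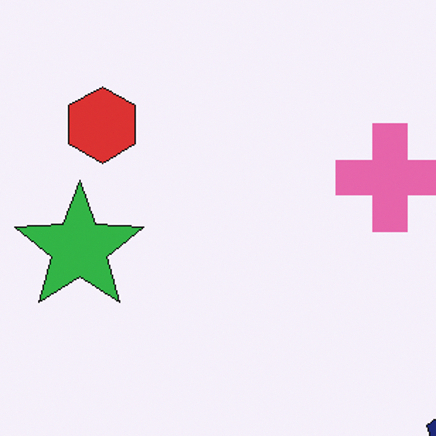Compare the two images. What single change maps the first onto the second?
The transformation is: cropped slightly and scaled back up.

The visible shapes are larger and the field of view is narrower; shapes near the original edges may be partly or wholly outside the frame — a crop-and-rescale.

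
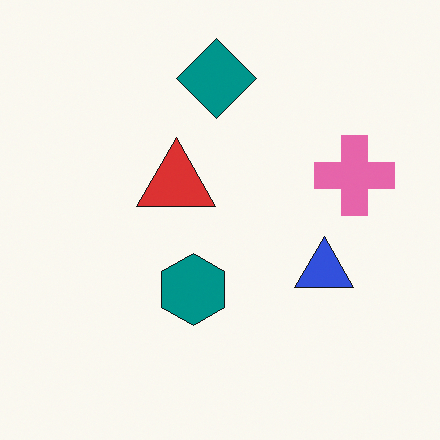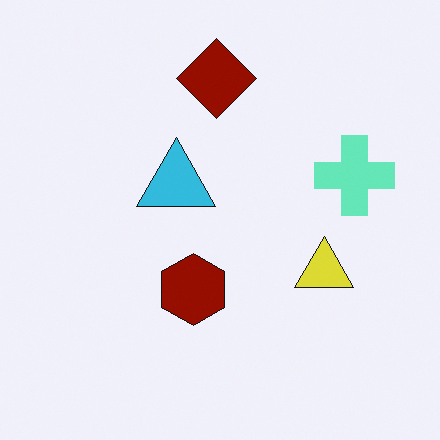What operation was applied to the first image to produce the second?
The second image is the first hue-shifted through roughly half the color wheel.

Every shape's color has rotated by the same amount around the hue wheel — a uniform hue shift.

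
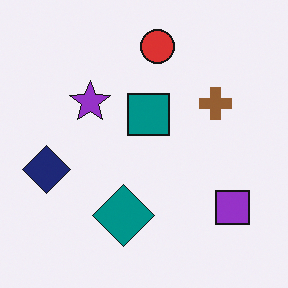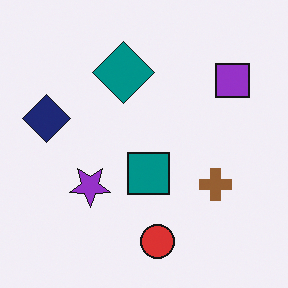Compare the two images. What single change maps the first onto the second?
It was flipped vertically (top ↔ bottom).

The red circle is in the top of the first image and the bottom of the second — shapes on opposite sides of the horizontal midline have swapped in a mirror flip.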